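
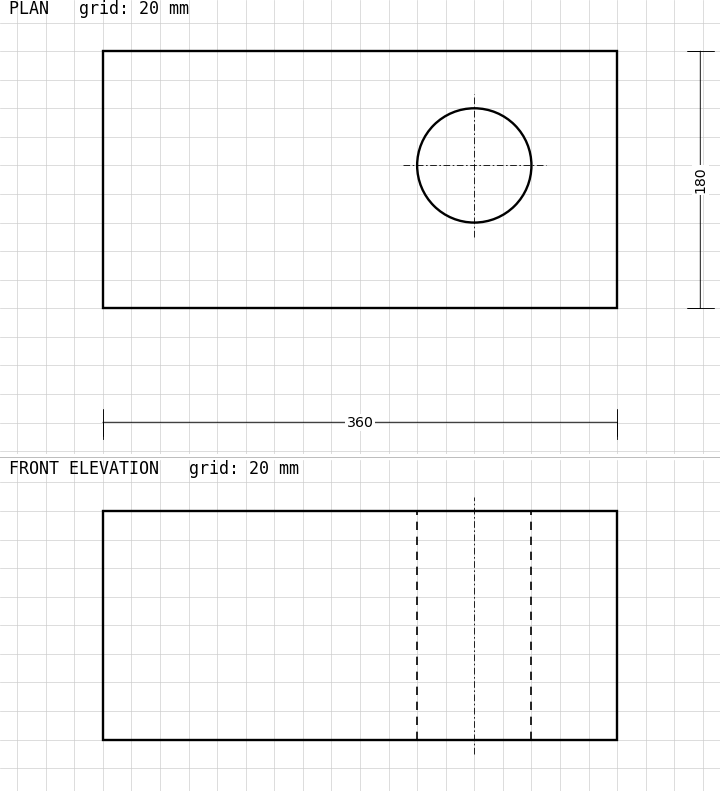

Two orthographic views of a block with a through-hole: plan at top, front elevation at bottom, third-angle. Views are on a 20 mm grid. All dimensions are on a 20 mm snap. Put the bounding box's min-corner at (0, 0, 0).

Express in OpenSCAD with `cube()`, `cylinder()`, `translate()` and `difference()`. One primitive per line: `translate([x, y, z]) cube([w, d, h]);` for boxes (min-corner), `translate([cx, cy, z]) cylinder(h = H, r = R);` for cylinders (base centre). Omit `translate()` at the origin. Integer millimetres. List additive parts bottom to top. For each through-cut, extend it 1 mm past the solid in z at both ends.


difference() {
  cube([360, 180, 160]);
  translate([260, 100, -1]) cylinder(h = 162, r = 40);
}


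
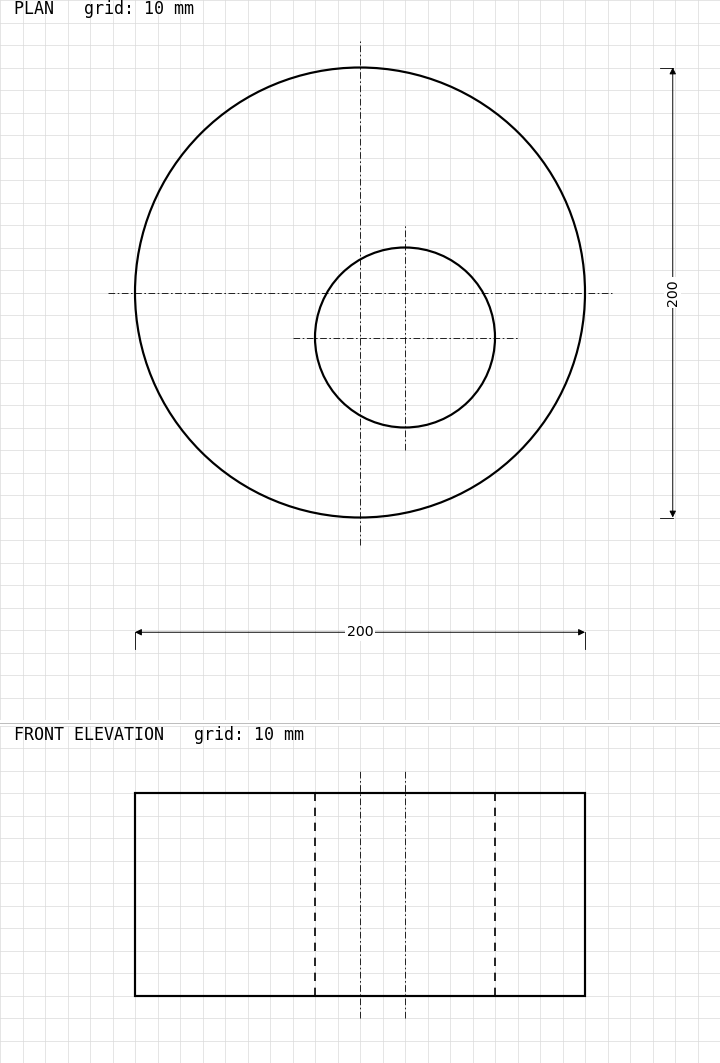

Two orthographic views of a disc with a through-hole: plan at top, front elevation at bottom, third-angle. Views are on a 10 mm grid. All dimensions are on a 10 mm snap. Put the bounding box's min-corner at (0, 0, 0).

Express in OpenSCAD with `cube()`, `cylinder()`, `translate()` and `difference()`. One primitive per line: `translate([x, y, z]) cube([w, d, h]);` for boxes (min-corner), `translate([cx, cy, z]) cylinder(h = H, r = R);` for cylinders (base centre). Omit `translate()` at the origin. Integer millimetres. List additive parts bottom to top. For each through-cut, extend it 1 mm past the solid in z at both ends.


difference() {
  translate([100, 100, 0]) cylinder(h = 90, r = 100);
  translate([120, 80, -1]) cylinder(h = 92, r = 40);
}


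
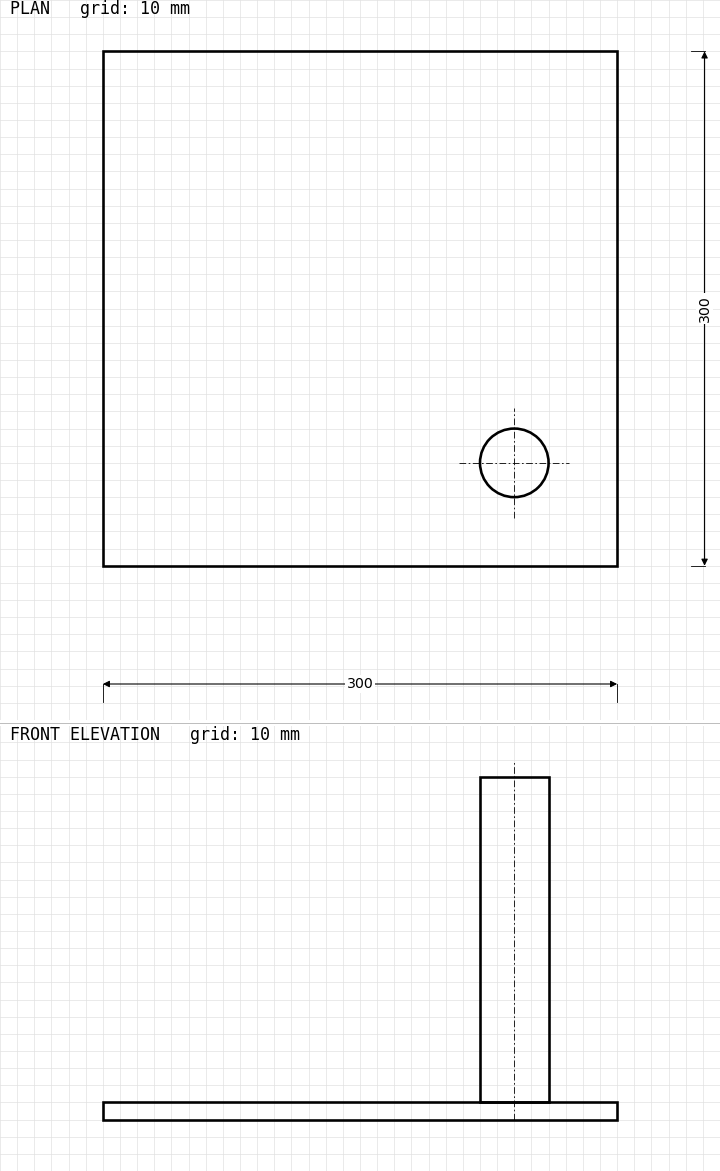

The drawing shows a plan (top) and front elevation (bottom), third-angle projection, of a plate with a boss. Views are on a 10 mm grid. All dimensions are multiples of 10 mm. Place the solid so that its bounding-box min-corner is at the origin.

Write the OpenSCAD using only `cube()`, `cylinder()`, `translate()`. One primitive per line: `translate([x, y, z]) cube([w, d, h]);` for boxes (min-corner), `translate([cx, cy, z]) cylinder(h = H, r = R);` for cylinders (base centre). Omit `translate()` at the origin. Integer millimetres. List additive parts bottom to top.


cube([300, 300, 10]);
translate([240, 60, 10]) cylinder(h = 190, r = 20);


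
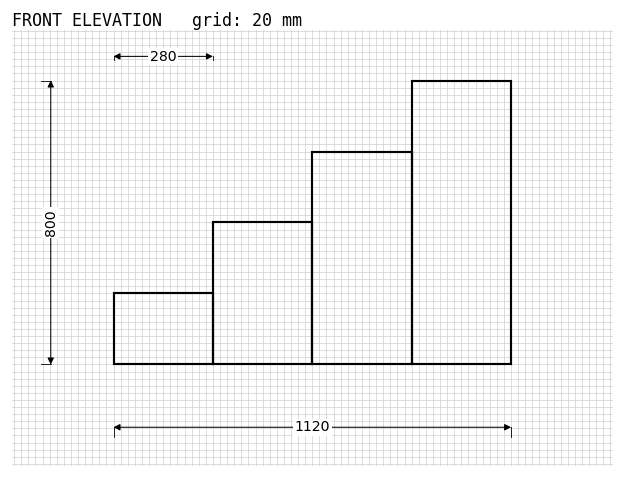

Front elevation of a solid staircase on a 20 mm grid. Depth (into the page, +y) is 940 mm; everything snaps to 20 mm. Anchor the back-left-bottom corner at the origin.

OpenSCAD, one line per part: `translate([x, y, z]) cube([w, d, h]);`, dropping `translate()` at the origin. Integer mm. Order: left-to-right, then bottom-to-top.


cube([280, 940, 200]);
translate([280, 0, 0]) cube([280, 940, 400]);
translate([560, 0, 0]) cube([280, 940, 600]);
translate([840, 0, 0]) cube([280, 940, 800]);


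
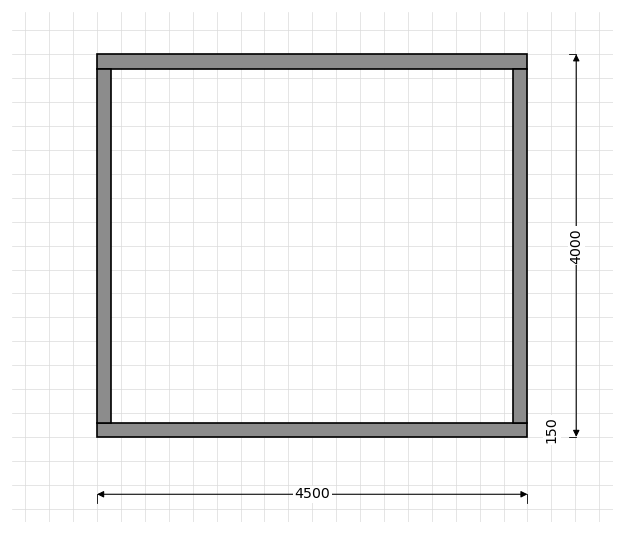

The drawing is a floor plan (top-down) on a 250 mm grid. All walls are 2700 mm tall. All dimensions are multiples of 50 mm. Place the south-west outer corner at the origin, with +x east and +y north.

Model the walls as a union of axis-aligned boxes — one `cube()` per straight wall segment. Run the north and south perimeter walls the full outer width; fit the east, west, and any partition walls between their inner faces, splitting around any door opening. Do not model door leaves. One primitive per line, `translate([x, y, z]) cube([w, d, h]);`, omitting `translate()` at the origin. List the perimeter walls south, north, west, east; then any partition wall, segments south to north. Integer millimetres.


cube([4500, 150, 2700]);
translate([0, 3850, 0]) cube([4500, 150, 2700]);
translate([0, 150, 0]) cube([150, 3700, 2700]);
translate([4350, 150, 0]) cube([150, 3700, 2700]);


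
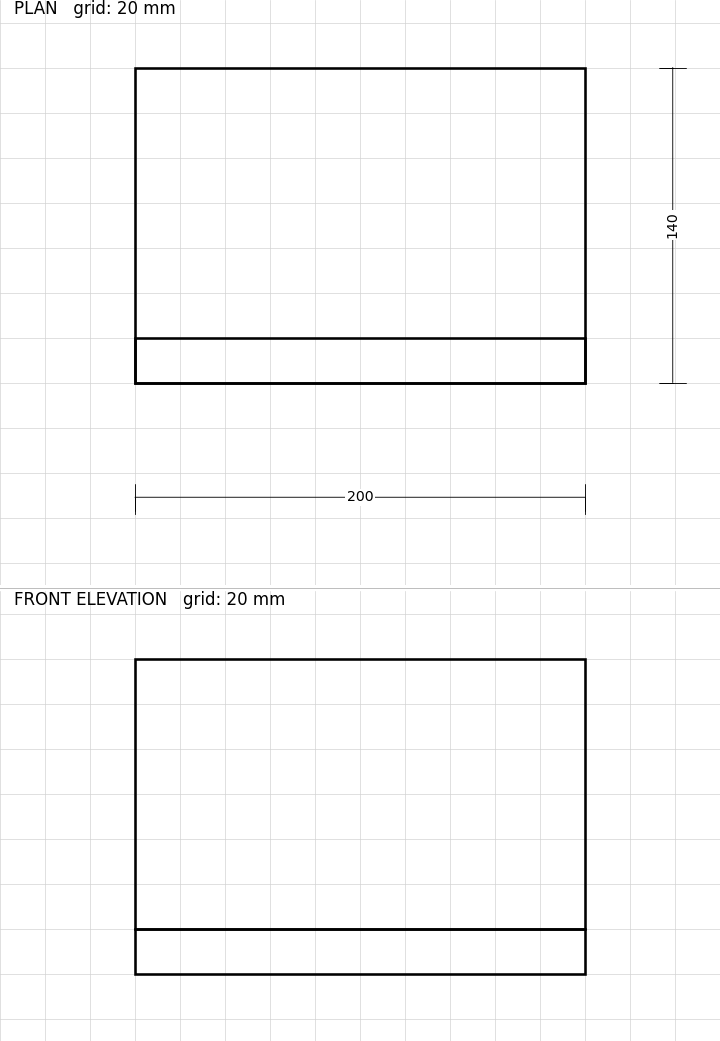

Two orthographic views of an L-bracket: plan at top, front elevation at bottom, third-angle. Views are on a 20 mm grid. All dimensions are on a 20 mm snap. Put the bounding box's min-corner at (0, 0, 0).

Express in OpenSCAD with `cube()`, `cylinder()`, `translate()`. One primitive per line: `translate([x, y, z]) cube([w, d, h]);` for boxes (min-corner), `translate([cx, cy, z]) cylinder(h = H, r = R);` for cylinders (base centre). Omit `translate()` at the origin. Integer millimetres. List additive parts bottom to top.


cube([200, 140, 20]);
translate([0, 0, 20]) cube([200, 20, 120]);


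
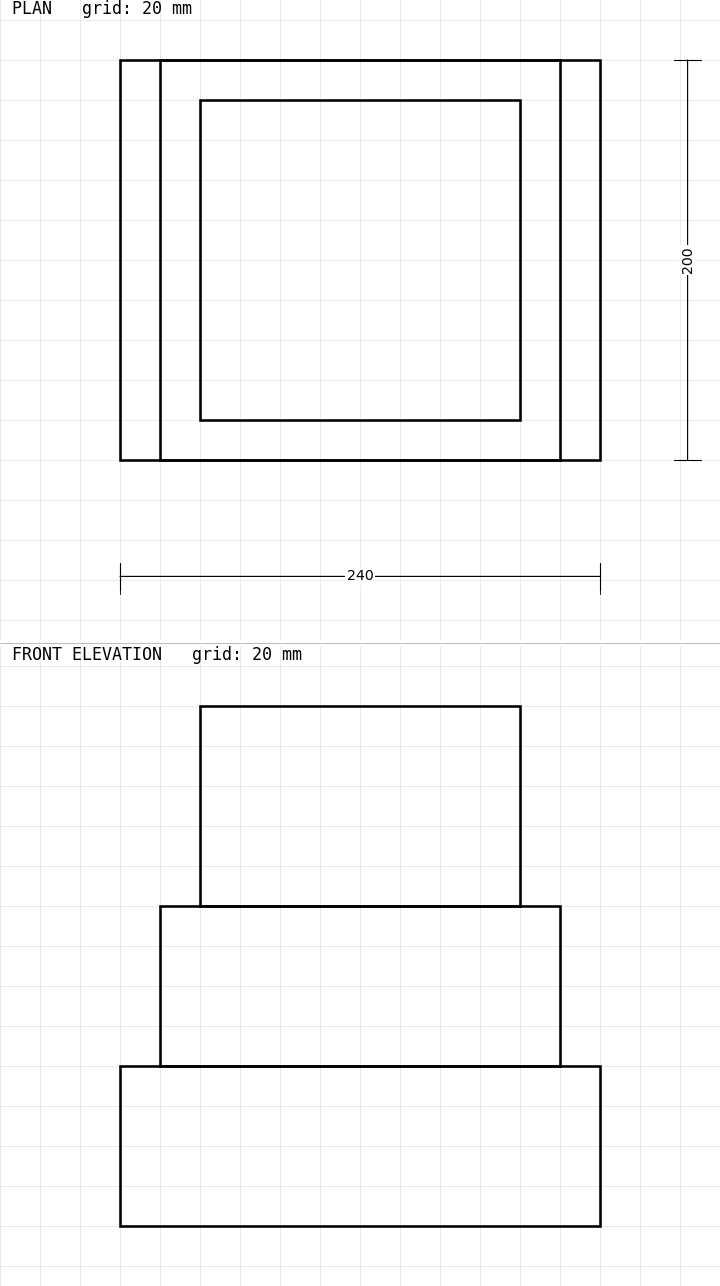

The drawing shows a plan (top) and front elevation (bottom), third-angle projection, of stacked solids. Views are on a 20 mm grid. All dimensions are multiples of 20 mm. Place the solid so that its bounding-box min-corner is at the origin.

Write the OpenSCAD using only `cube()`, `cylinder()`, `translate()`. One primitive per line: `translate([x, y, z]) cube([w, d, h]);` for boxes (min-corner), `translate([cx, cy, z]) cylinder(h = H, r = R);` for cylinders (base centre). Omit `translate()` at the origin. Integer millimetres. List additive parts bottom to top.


cube([240, 200, 80]);
translate([20, 0, 80]) cube([200, 200, 80]);
translate([40, 20, 160]) cube([160, 160, 100]);


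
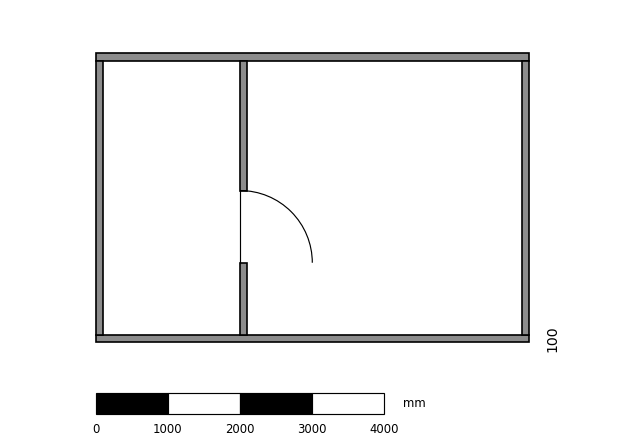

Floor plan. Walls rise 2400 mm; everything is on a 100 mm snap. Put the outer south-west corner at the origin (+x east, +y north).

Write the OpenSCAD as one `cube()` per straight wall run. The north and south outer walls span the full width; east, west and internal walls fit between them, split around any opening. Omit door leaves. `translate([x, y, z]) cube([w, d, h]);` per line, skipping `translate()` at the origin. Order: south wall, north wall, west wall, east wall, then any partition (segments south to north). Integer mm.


cube([6000, 100, 2400]);
translate([0, 3900, 0]) cube([6000, 100, 2400]);
translate([0, 100, 0]) cube([100, 3800, 2400]);
translate([5900, 100, 0]) cube([100, 3800, 2400]);
translate([2000, 100, 0]) cube([100, 1000, 2400]);
translate([2000, 2100, 0]) cube([100, 1800, 2400]);


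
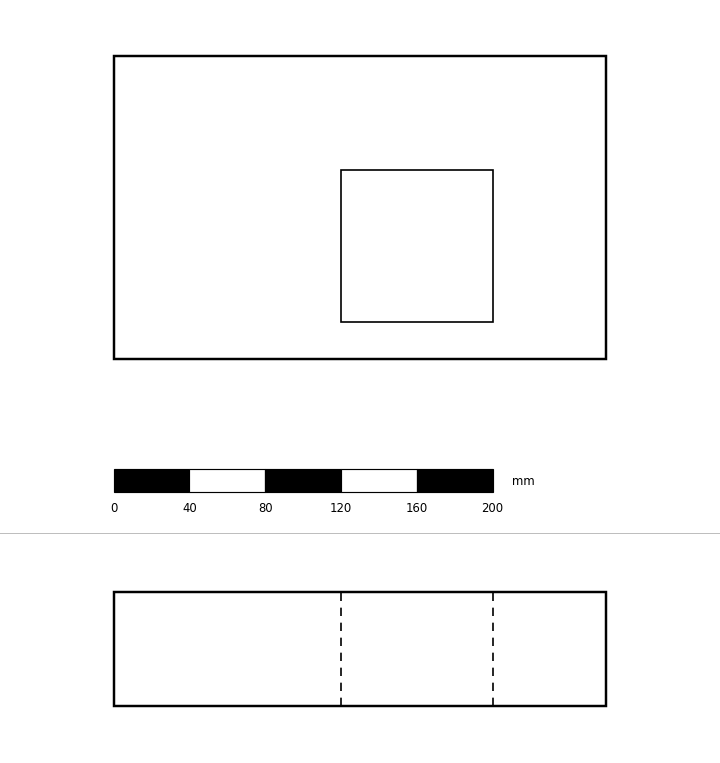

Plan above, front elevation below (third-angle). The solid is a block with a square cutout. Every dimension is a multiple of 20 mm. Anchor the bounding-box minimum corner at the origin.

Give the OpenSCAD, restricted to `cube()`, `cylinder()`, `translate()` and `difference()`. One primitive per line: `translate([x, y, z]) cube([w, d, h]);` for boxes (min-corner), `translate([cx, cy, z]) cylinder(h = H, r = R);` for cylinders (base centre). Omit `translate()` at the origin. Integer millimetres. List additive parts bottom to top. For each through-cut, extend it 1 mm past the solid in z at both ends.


difference() {
  cube([260, 160, 60]);
  translate([120, 20, -1]) cube([80, 80, 62]);
}


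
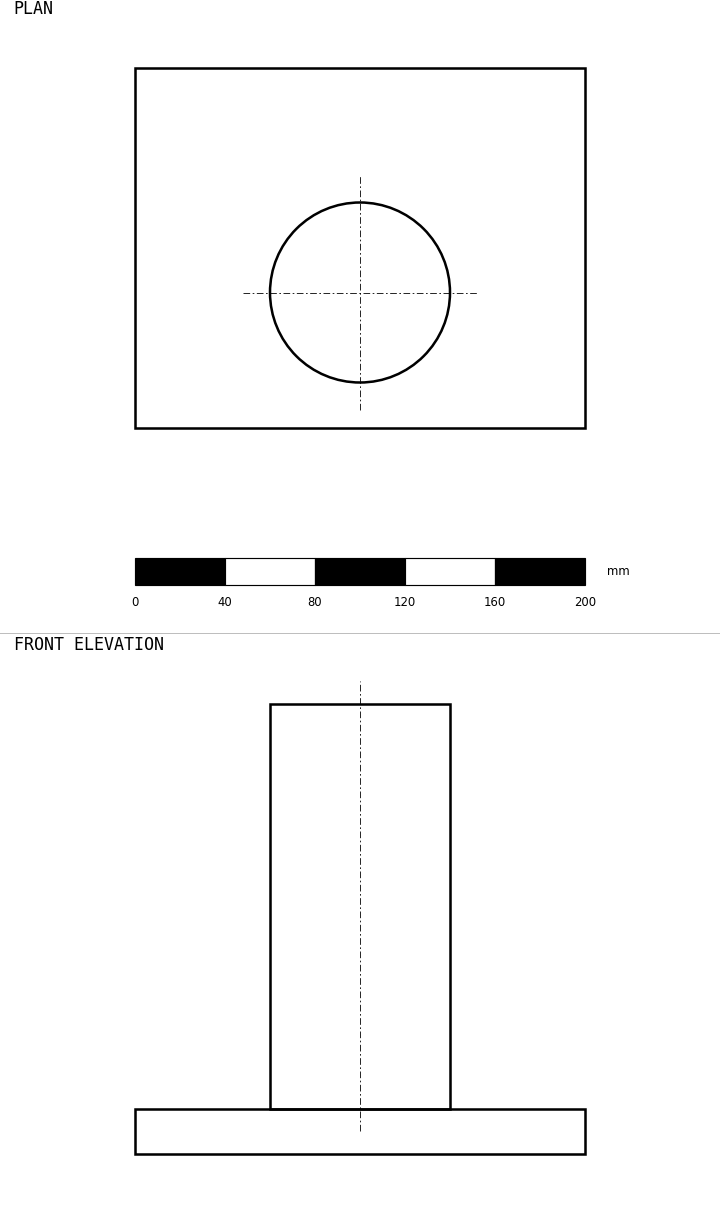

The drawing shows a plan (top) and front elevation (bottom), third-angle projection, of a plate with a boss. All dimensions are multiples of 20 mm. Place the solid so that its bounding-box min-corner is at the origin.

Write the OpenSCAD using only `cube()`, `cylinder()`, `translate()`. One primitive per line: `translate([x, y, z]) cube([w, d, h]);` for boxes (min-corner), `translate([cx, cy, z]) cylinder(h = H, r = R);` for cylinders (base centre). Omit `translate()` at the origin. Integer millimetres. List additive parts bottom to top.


cube([200, 160, 20]);
translate([100, 60, 20]) cylinder(h = 180, r = 40);


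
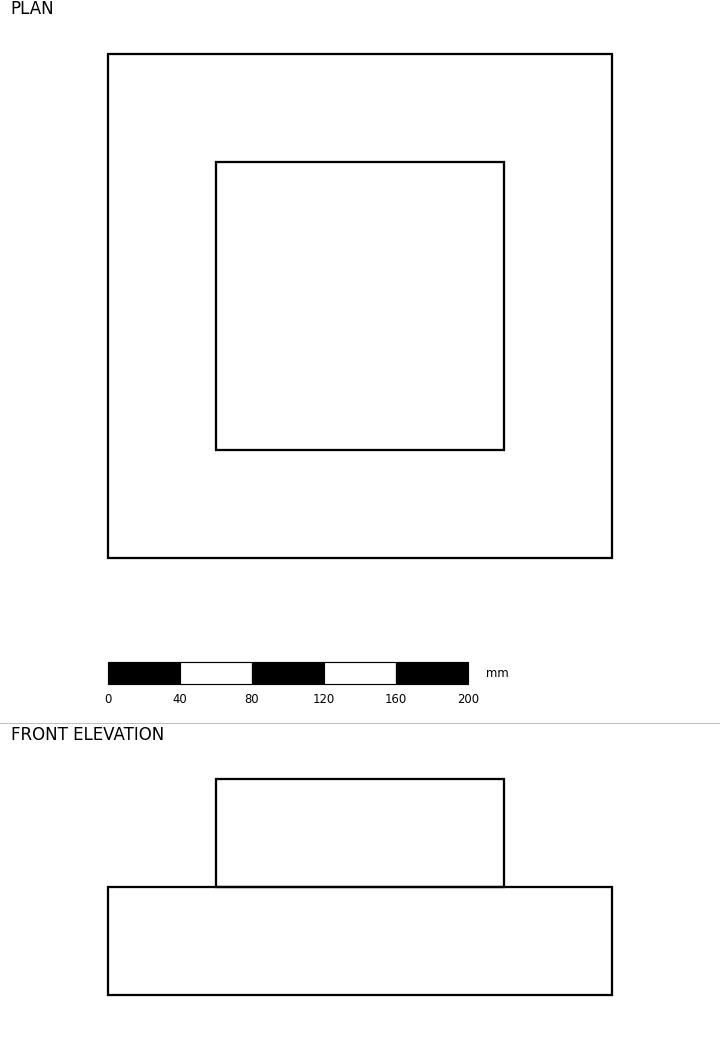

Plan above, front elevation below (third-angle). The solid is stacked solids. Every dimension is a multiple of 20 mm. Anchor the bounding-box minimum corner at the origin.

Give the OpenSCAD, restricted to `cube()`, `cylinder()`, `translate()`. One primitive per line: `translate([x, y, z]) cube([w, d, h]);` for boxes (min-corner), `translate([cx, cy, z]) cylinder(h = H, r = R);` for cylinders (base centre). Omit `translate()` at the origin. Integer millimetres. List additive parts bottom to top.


cube([280, 280, 60]);
translate([60, 60, 60]) cube([160, 160, 60]);


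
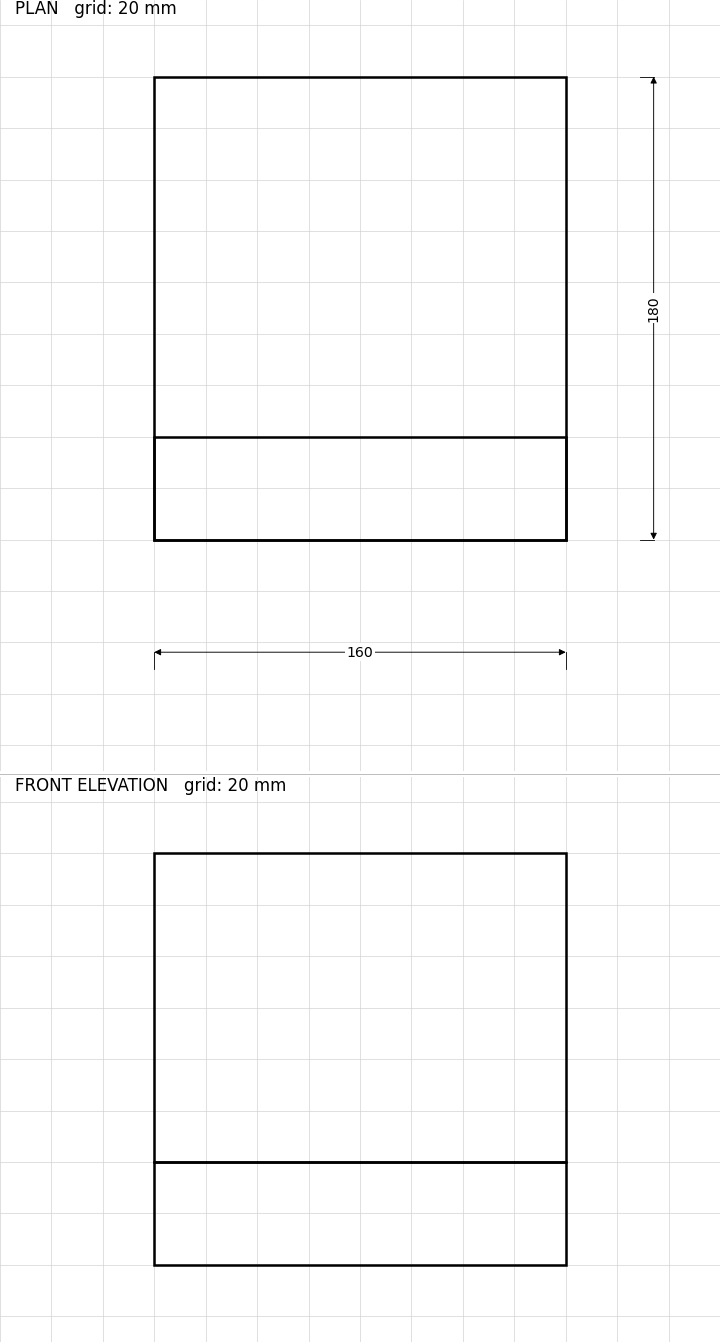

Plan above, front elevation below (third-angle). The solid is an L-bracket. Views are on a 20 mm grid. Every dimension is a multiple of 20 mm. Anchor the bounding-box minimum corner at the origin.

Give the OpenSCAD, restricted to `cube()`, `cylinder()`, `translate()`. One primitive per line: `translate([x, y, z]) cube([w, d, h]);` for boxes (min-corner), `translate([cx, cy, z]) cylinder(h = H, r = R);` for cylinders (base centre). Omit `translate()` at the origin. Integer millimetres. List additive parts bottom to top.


cube([160, 180, 40]);
translate([0, 0, 40]) cube([160, 40, 120]);


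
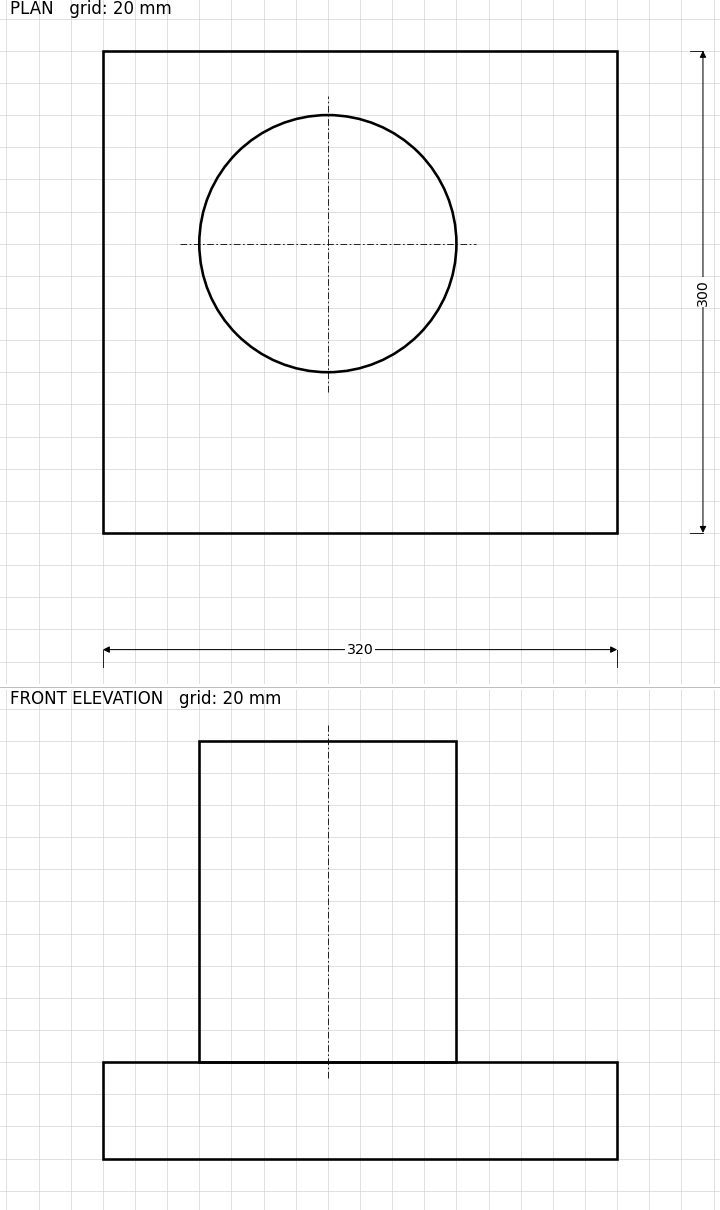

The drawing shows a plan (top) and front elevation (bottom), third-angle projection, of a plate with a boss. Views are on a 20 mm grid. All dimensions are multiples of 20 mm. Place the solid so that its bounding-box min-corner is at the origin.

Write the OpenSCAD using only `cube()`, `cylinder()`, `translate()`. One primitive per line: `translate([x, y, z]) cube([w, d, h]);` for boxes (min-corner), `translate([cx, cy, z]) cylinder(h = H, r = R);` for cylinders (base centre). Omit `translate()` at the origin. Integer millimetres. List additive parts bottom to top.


cube([320, 300, 60]);
translate([140, 180, 60]) cylinder(h = 200, r = 80);


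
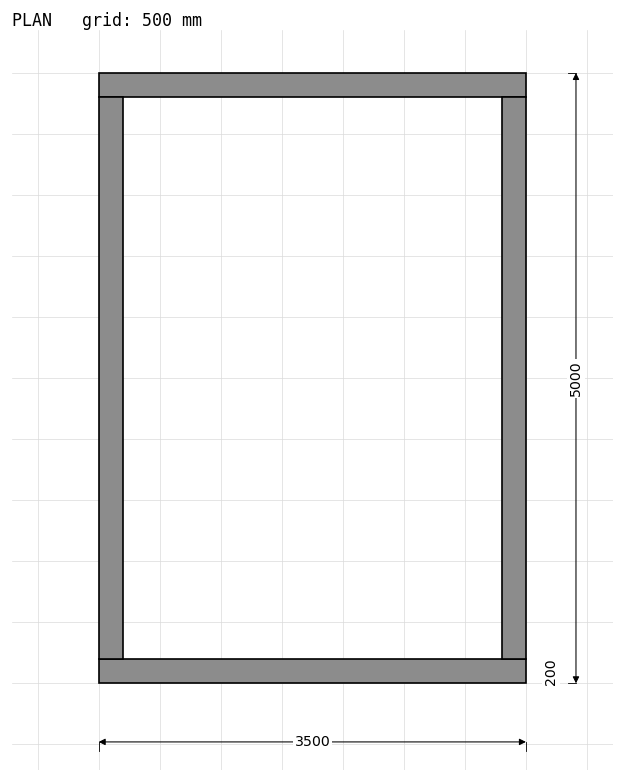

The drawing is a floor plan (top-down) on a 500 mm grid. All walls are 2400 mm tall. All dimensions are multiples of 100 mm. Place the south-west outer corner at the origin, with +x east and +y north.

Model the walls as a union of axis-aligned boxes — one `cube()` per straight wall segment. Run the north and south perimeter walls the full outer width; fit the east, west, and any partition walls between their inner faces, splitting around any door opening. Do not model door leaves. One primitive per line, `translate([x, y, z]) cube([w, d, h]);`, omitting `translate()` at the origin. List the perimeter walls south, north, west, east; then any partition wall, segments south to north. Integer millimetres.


cube([3500, 200, 2400]);
translate([0, 4800, 0]) cube([3500, 200, 2400]);
translate([0, 200, 0]) cube([200, 4600, 2400]);
translate([3300, 200, 0]) cube([200, 4600, 2400]);


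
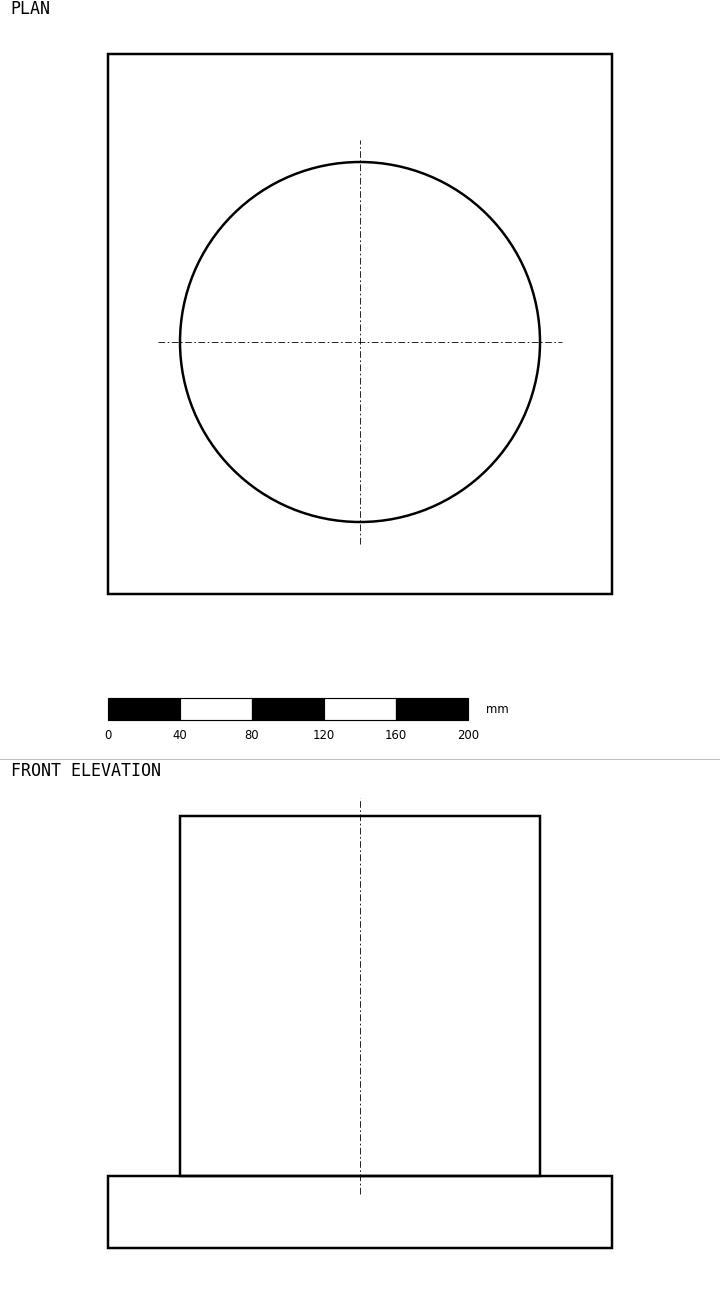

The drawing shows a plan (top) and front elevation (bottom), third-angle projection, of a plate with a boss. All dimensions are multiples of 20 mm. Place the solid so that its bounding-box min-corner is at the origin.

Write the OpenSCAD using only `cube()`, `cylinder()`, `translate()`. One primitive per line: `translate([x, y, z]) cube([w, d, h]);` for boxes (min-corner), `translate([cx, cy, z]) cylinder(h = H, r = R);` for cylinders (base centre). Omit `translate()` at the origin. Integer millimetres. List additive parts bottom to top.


cube([280, 300, 40]);
translate([140, 140, 40]) cylinder(h = 200, r = 100);


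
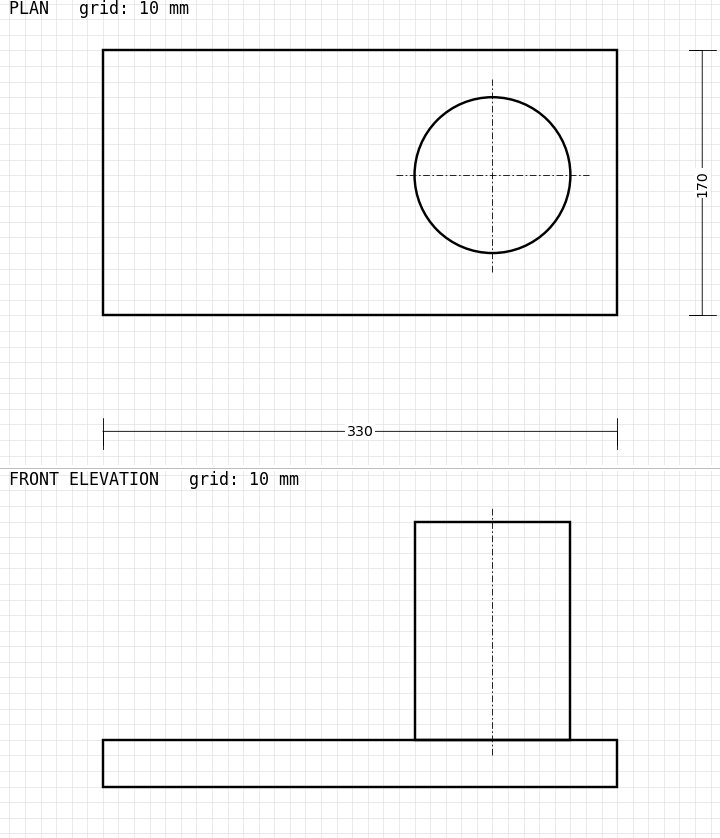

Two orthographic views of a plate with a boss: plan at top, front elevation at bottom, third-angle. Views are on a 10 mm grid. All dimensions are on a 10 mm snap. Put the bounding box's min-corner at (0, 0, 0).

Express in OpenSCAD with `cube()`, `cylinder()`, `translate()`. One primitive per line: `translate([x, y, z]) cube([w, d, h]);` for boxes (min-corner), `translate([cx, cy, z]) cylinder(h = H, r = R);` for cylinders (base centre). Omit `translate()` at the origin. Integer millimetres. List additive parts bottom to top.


cube([330, 170, 30]);
translate([250, 90, 30]) cylinder(h = 140, r = 50);


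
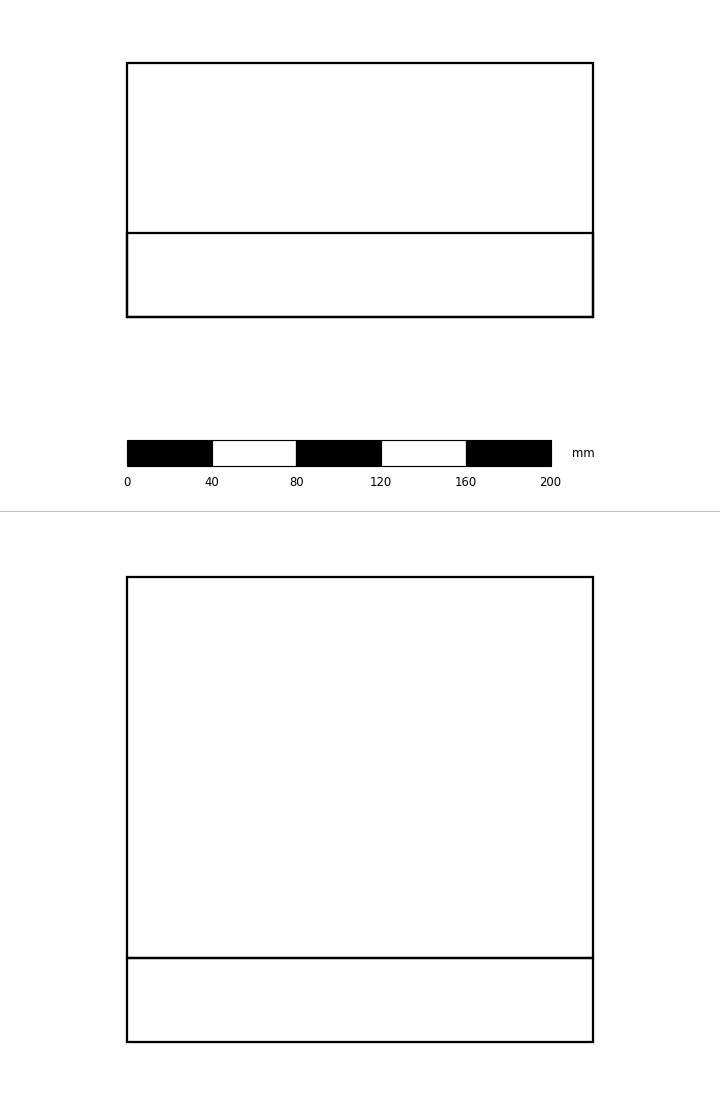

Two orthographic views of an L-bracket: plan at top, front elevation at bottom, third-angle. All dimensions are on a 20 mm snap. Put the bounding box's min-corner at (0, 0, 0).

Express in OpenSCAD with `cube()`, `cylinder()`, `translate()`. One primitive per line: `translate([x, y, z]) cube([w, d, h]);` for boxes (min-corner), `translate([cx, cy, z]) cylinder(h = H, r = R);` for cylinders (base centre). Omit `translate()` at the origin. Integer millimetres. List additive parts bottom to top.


cube([220, 120, 40]);
translate([0, 0, 40]) cube([220, 40, 180]);


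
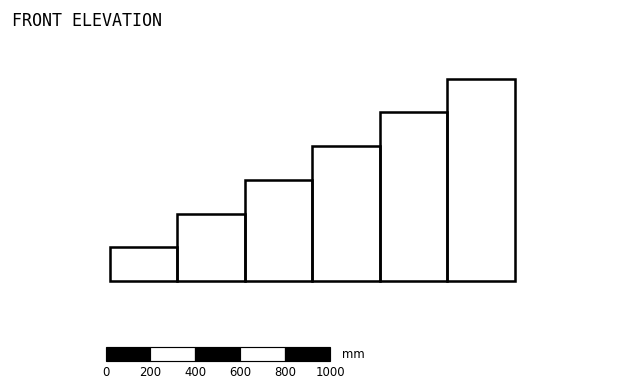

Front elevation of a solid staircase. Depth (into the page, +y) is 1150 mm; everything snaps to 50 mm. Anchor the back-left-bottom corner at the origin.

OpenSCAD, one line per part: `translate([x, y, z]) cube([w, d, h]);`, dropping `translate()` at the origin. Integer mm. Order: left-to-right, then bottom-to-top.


cube([300, 1150, 150]);
translate([300, 0, 0]) cube([300, 1150, 300]);
translate([600, 0, 0]) cube([300, 1150, 450]);
translate([900, 0, 0]) cube([300, 1150, 600]);
translate([1200, 0, 0]) cube([300, 1150, 750]);
translate([1500, 0, 0]) cube([300, 1150, 900]);


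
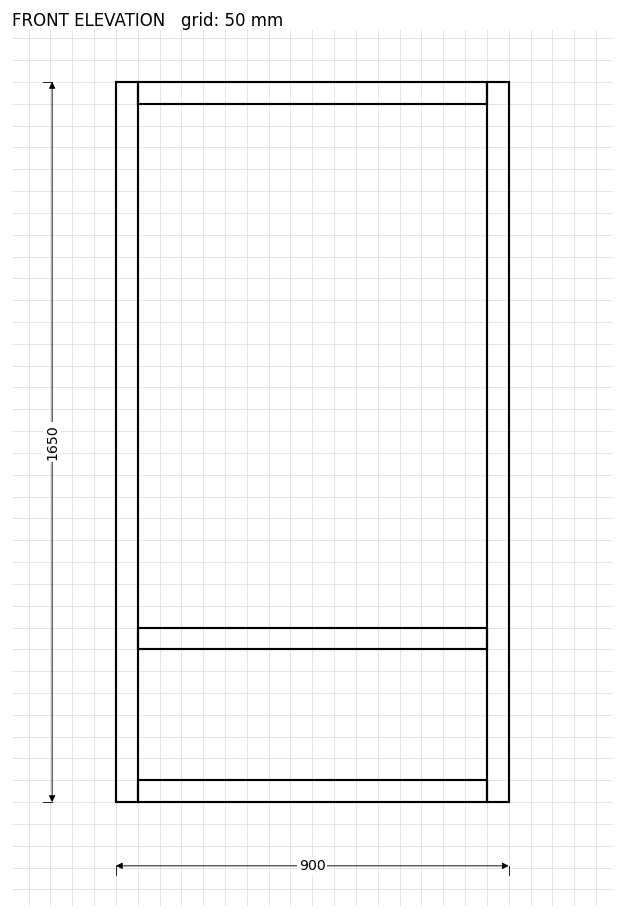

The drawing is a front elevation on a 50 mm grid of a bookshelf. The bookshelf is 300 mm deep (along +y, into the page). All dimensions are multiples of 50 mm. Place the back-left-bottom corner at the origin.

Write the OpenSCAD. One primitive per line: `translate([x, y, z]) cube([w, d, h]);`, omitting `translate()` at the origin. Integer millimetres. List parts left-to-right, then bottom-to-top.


cube([50, 300, 1650]);
translate([50, 0, 0]) cube([800, 300, 50]);
translate([50, 0, 350]) cube([800, 300, 50]);
translate([50, 0, 1600]) cube([800, 300, 50]);
translate([850, 0, 0]) cube([50, 300, 1650]);


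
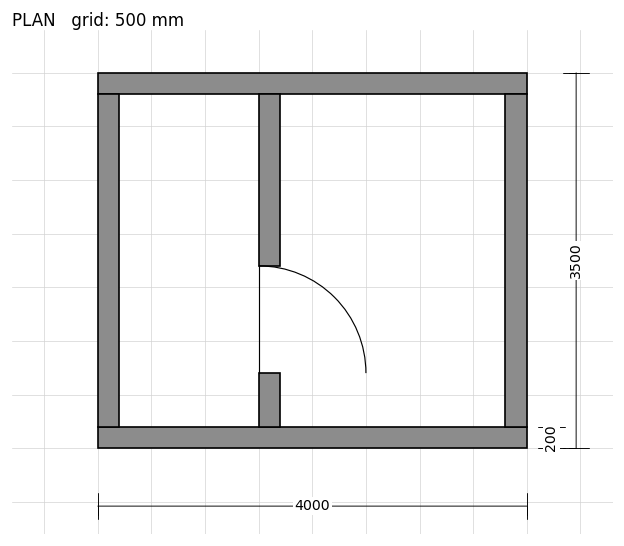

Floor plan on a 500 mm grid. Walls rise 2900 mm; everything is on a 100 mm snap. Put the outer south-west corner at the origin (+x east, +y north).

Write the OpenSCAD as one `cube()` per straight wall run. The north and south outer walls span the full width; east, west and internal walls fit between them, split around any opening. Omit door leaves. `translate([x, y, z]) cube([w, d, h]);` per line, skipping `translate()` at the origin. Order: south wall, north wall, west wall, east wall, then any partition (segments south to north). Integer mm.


cube([4000, 200, 2900]);
translate([0, 3300, 0]) cube([4000, 200, 2900]);
translate([0, 200, 0]) cube([200, 3100, 2900]);
translate([3800, 200, 0]) cube([200, 3100, 2900]);
translate([1500, 200, 0]) cube([200, 500, 2900]);
translate([1500, 1700, 0]) cube([200, 1600, 2900]);


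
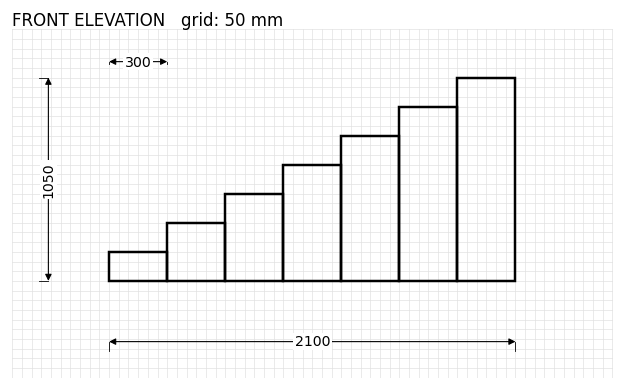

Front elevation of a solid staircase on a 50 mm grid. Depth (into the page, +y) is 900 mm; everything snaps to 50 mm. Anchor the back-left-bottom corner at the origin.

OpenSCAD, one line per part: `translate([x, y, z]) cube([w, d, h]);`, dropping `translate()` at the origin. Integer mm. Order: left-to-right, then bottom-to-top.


cube([300, 900, 150]);
translate([300, 0, 0]) cube([300, 900, 300]);
translate([600, 0, 0]) cube([300, 900, 450]);
translate([900, 0, 0]) cube([300, 900, 600]);
translate([1200, 0, 0]) cube([300, 900, 750]);
translate([1500, 0, 0]) cube([300, 900, 900]);
translate([1800, 0, 0]) cube([300, 900, 1050]);


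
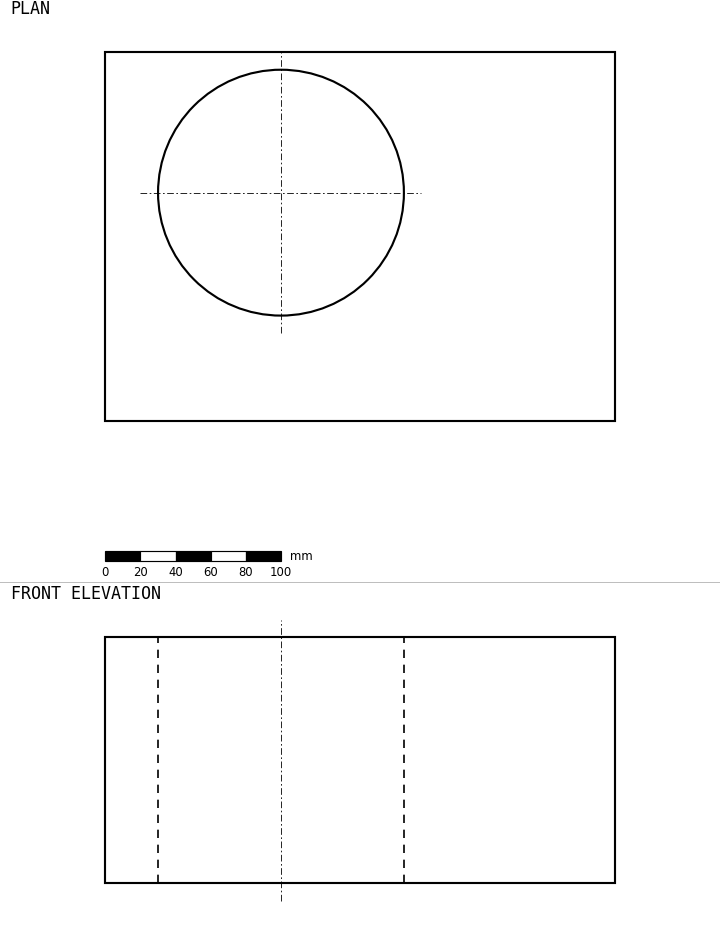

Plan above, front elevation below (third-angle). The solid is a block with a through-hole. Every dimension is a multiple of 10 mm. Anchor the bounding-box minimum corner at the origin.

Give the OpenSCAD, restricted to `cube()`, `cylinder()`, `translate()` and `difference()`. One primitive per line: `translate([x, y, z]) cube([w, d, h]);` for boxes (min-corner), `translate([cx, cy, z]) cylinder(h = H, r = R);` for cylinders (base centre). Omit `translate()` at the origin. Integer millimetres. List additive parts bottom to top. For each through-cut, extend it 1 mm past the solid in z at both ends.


difference() {
  cube([290, 210, 140]);
  translate([100, 130, -1]) cylinder(h = 142, r = 70);
}


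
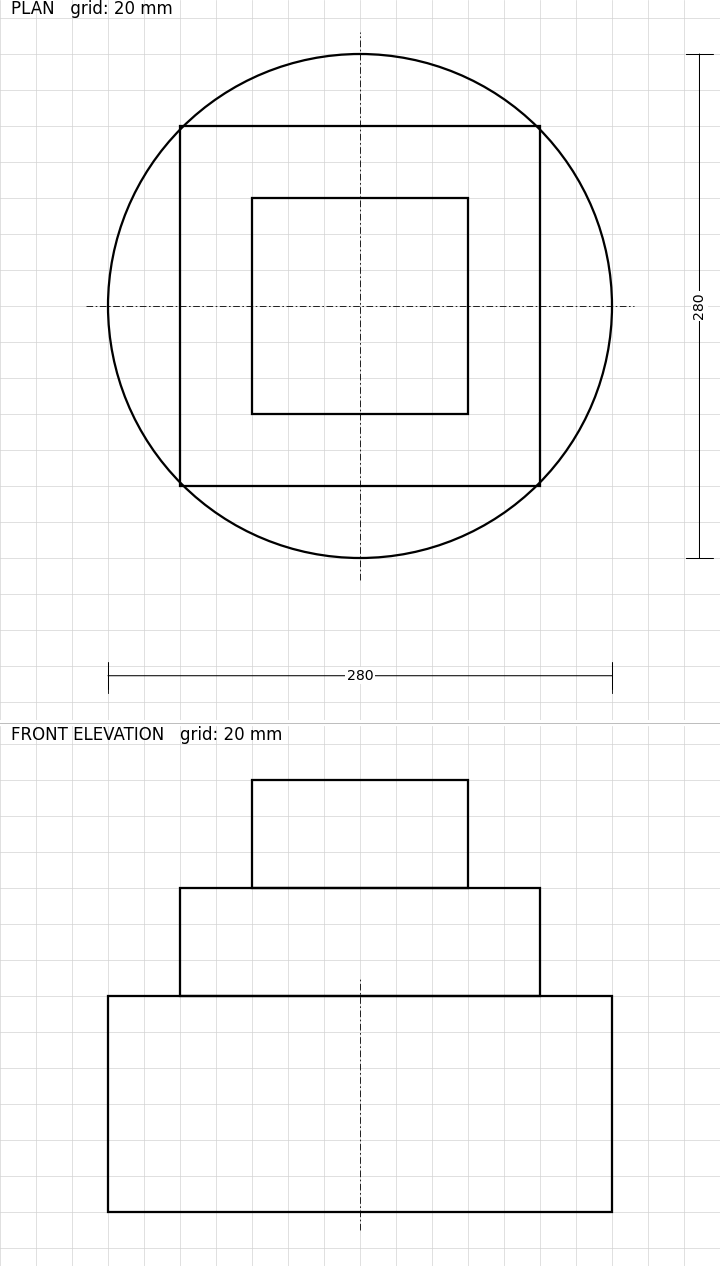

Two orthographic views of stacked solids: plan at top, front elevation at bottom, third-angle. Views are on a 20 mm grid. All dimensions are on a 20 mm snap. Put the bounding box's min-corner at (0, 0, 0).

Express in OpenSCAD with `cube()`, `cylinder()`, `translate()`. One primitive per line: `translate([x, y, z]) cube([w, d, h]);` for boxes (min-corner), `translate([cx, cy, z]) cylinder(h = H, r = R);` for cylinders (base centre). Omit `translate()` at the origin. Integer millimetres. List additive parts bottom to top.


translate([140, 140, 0]) cylinder(h = 120, r = 140);
translate([40, 40, 120]) cube([200, 200, 60]);
translate([80, 80, 180]) cube([120, 120, 60]);


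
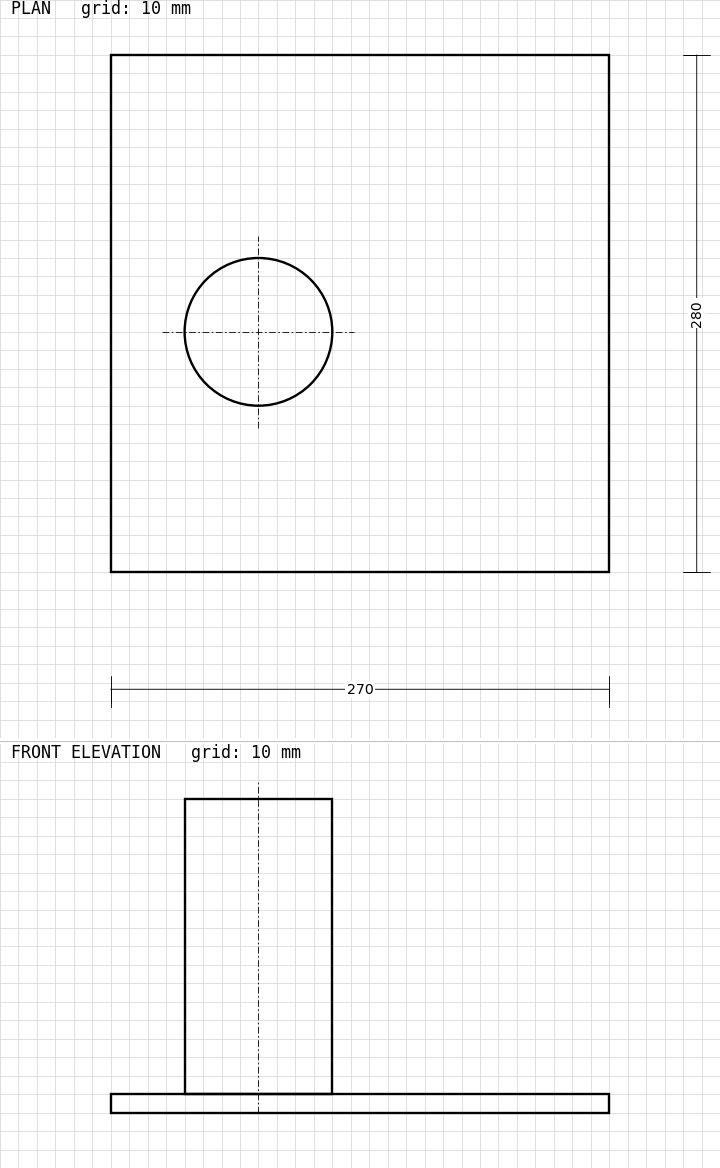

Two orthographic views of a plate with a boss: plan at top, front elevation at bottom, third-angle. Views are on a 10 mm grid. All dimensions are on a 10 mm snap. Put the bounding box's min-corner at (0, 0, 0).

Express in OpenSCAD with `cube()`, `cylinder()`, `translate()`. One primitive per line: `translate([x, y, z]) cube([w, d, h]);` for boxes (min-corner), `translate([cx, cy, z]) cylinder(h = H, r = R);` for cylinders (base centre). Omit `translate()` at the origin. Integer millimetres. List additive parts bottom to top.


cube([270, 280, 10]);
translate([80, 130, 10]) cylinder(h = 160, r = 40);


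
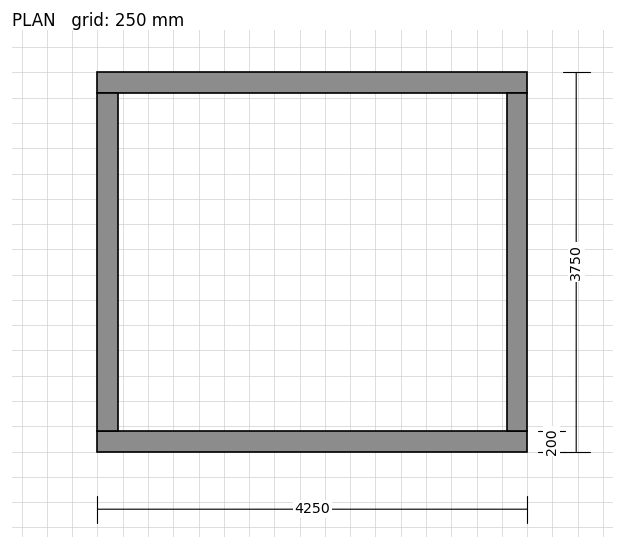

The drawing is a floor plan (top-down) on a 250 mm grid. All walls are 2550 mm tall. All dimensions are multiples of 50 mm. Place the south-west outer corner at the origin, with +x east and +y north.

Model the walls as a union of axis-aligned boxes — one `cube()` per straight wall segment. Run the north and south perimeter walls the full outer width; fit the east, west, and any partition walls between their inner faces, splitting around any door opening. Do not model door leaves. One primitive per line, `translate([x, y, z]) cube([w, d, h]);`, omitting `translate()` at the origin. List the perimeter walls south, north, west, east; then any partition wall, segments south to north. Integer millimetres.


cube([4250, 200, 2550]);
translate([0, 3550, 0]) cube([4250, 200, 2550]);
translate([0, 200, 0]) cube([200, 3350, 2550]);
translate([4050, 200, 0]) cube([200, 3350, 2550]);


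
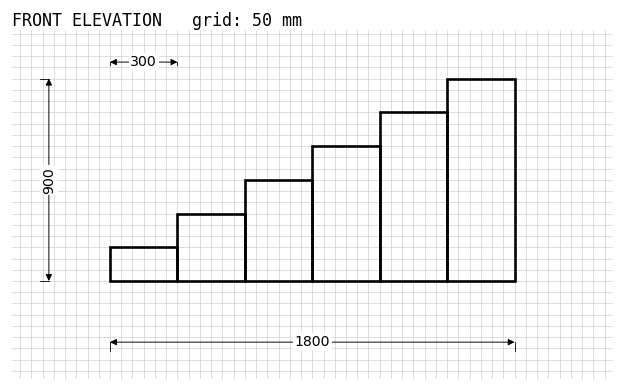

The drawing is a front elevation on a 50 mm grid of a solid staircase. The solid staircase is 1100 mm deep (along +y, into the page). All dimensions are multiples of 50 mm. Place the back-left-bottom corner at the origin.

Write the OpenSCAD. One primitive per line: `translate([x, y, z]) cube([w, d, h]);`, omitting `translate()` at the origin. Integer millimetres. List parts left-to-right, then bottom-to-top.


cube([300, 1100, 150]);
translate([300, 0, 0]) cube([300, 1100, 300]);
translate([600, 0, 0]) cube([300, 1100, 450]);
translate([900, 0, 0]) cube([300, 1100, 600]);
translate([1200, 0, 0]) cube([300, 1100, 750]);
translate([1500, 0, 0]) cube([300, 1100, 900]);


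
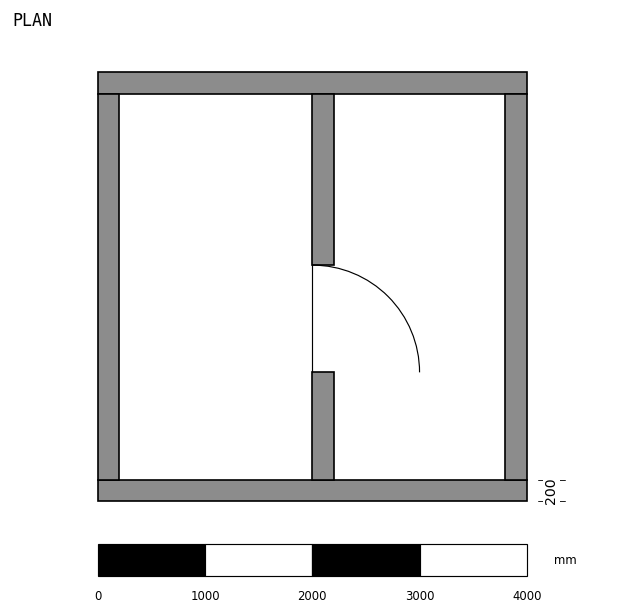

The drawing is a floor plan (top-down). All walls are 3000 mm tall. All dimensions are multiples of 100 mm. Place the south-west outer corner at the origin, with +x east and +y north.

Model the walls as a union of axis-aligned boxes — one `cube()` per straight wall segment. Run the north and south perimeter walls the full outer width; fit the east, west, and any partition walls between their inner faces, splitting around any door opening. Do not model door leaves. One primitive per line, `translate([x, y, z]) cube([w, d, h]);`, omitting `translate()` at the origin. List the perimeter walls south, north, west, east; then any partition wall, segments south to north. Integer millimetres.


cube([4000, 200, 3000]);
translate([0, 3800, 0]) cube([4000, 200, 3000]);
translate([0, 200, 0]) cube([200, 3600, 3000]);
translate([3800, 200, 0]) cube([200, 3600, 3000]);
translate([2000, 200, 0]) cube([200, 1000, 3000]);
translate([2000, 2200, 0]) cube([200, 1600, 3000]);


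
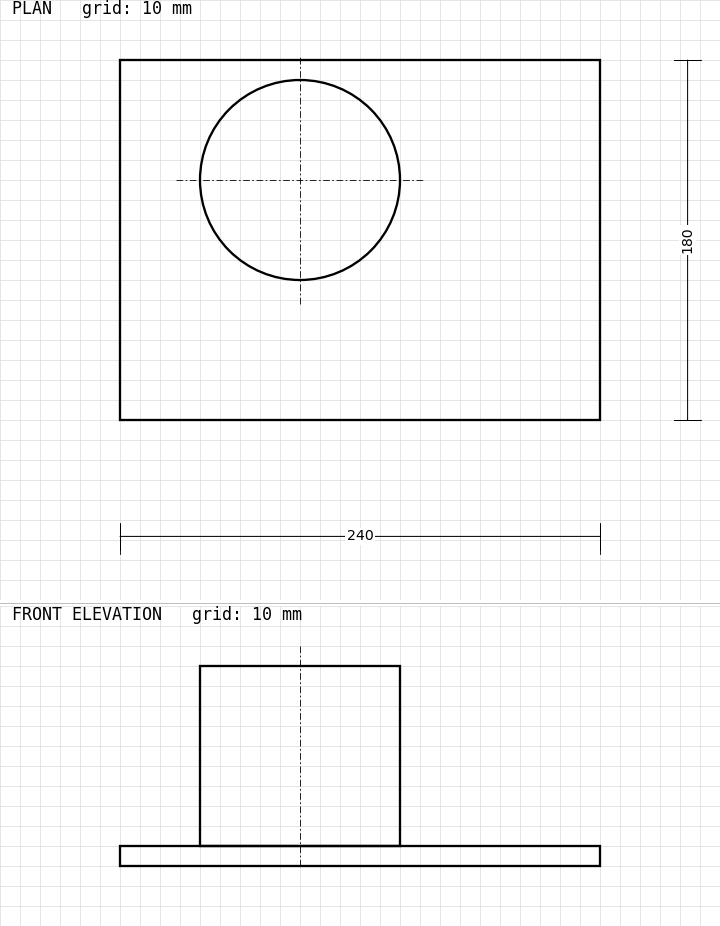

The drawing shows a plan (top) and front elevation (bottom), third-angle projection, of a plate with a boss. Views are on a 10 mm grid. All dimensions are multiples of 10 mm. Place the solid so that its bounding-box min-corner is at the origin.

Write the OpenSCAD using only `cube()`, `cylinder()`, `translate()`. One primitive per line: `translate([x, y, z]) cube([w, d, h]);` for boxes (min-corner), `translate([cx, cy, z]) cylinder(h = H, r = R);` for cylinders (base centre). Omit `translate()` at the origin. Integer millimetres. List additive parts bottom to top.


cube([240, 180, 10]);
translate([90, 120, 10]) cylinder(h = 90, r = 50);


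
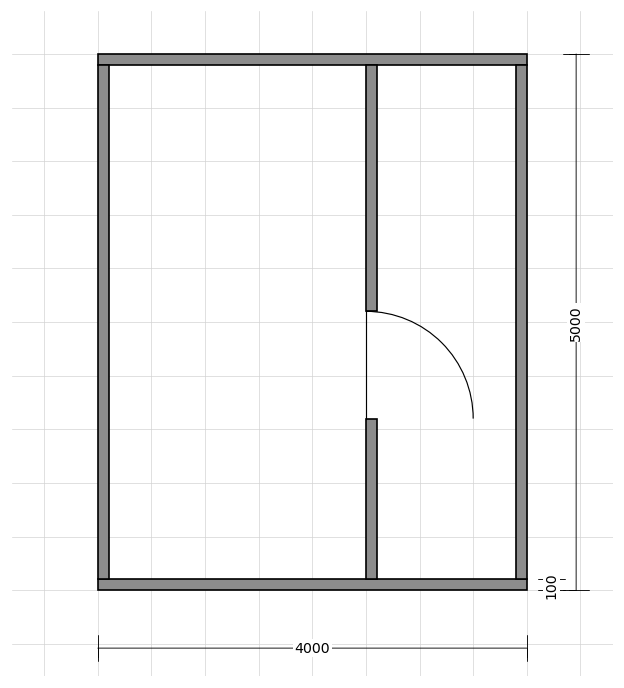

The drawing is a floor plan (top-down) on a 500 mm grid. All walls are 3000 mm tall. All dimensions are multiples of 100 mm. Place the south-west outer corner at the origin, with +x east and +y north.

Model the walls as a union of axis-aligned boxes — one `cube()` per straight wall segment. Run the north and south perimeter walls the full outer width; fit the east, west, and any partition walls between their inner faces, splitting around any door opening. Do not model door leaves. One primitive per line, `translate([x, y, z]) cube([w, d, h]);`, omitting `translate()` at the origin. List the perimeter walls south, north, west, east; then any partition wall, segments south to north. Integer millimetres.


cube([4000, 100, 3000]);
translate([0, 4900, 0]) cube([4000, 100, 3000]);
translate([0, 100, 0]) cube([100, 4800, 3000]);
translate([3900, 100, 0]) cube([100, 4800, 3000]);
translate([2500, 100, 0]) cube([100, 1500, 3000]);
translate([2500, 2600, 0]) cube([100, 2300, 3000]);


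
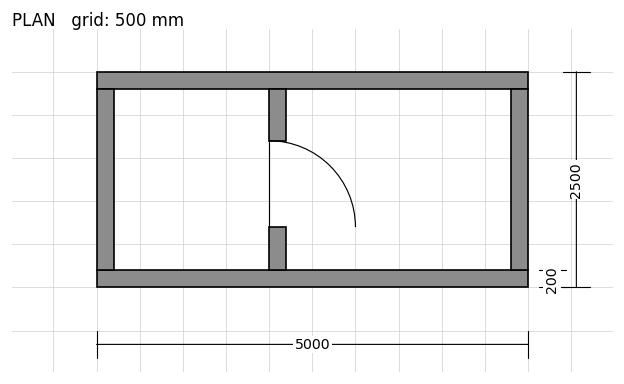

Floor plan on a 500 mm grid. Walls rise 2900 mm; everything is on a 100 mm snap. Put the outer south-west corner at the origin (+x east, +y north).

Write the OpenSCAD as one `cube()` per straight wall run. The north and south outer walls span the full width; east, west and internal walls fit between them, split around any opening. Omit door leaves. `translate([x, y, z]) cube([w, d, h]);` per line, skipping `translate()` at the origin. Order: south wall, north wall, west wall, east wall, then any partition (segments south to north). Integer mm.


cube([5000, 200, 2900]);
translate([0, 2300, 0]) cube([5000, 200, 2900]);
translate([0, 200, 0]) cube([200, 2100, 2900]);
translate([4800, 200, 0]) cube([200, 2100, 2900]);
translate([2000, 200, 0]) cube([200, 500, 2900]);
translate([2000, 1700, 0]) cube([200, 600, 2900]);


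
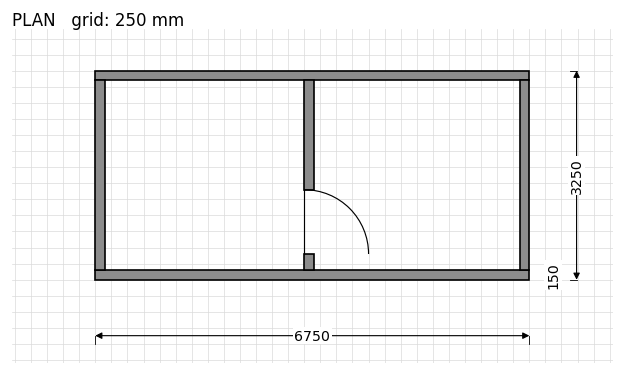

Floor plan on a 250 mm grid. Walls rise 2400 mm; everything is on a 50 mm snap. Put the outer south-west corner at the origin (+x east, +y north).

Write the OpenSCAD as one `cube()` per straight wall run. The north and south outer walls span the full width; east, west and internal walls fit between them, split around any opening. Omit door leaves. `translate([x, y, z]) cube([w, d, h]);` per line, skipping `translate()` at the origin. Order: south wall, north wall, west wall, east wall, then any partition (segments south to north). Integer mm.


cube([6750, 150, 2400]);
translate([0, 3100, 0]) cube([6750, 150, 2400]);
translate([0, 150, 0]) cube([150, 2950, 2400]);
translate([6600, 150, 0]) cube([150, 2950, 2400]);
translate([3250, 150, 0]) cube([150, 250, 2400]);
translate([3250, 1400, 0]) cube([150, 1700, 2400]);


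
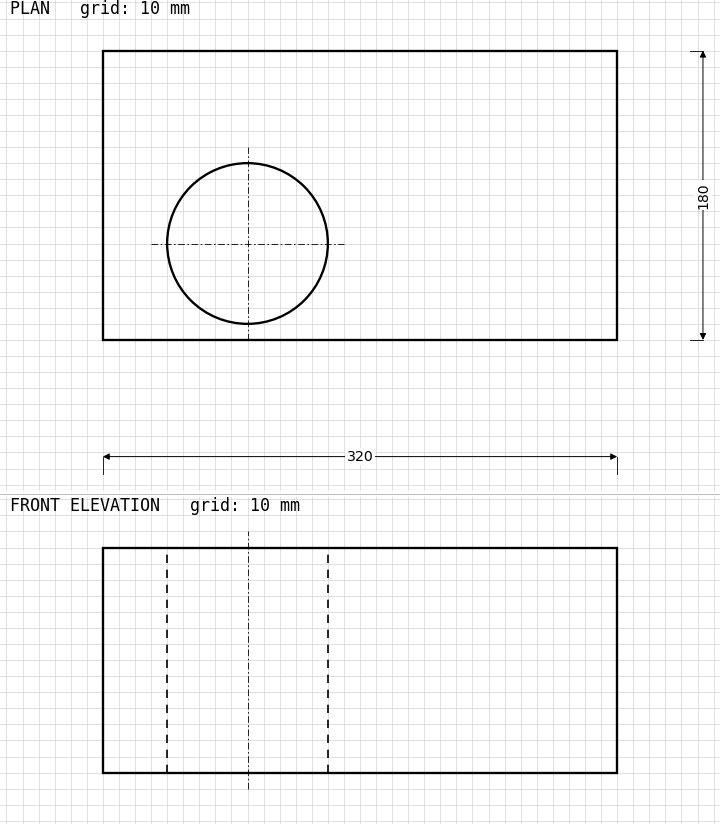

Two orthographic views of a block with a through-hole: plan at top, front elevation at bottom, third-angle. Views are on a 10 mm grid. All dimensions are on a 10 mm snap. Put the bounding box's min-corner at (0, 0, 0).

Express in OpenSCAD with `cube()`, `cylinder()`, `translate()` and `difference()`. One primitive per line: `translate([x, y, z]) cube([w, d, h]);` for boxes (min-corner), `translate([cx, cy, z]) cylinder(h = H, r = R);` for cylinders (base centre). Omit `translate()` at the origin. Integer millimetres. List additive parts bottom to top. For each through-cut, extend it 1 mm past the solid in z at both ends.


difference() {
  cube([320, 180, 140]);
  translate([90, 60, -1]) cylinder(h = 142, r = 50);
}


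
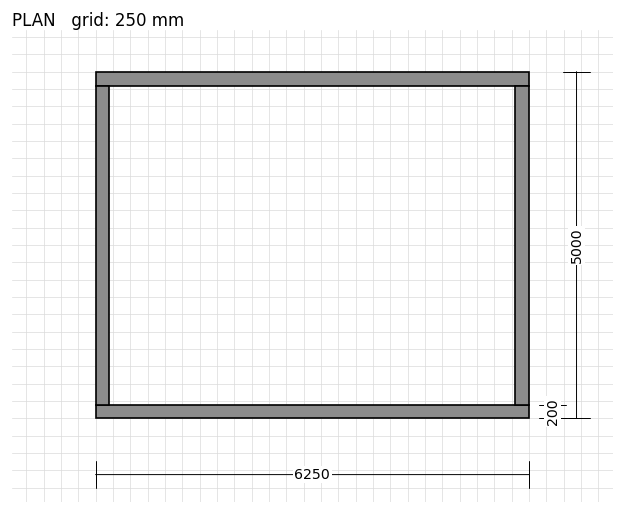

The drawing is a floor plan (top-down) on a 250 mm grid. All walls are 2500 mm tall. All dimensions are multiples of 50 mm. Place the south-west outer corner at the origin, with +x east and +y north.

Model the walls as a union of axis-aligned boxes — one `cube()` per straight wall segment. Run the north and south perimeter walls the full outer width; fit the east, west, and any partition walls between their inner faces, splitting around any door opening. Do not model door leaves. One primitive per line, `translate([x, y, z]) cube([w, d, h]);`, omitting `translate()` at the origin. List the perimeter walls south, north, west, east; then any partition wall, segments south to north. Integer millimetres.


cube([6250, 200, 2500]);
translate([0, 4800, 0]) cube([6250, 200, 2500]);
translate([0, 200, 0]) cube([200, 4600, 2500]);
translate([6050, 200, 0]) cube([200, 4600, 2500]);


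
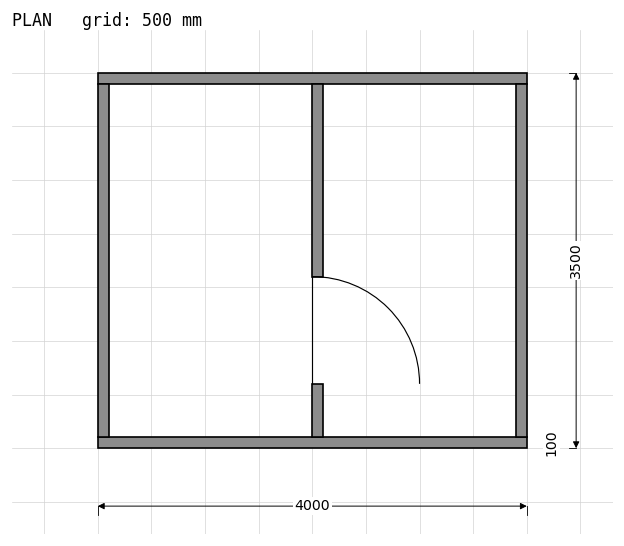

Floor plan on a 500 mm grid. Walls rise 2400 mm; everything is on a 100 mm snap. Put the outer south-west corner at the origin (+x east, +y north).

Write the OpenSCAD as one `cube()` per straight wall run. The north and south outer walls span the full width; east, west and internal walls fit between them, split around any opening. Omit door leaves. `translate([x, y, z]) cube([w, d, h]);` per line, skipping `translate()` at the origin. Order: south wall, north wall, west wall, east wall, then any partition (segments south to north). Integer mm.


cube([4000, 100, 2400]);
translate([0, 3400, 0]) cube([4000, 100, 2400]);
translate([0, 100, 0]) cube([100, 3300, 2400]);
translate([3900, 100, 0]) cube([100, 3300, 2400]);
translate([2000, 100, 0]) cube([100, 500, 2400]);
translate([2000, 1600, 0]) cube([100, 1800, 2400]);


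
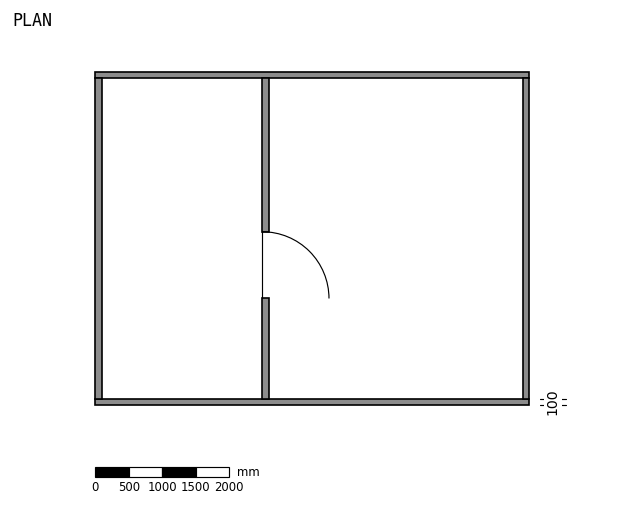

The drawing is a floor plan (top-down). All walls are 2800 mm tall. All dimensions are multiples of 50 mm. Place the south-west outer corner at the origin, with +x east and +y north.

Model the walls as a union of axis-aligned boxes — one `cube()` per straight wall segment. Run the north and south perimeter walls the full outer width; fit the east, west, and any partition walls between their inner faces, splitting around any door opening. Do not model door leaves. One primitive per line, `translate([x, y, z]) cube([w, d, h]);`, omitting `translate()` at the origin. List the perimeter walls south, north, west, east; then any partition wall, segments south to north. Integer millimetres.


cube([6500, 100, 2800]);
translate([0, 4900, 0]) cube([6500, 100, 2800]);
translate([0, 100, 0]) cube([100, 4800, 2800]);
translate([6400, 100, 0]) cube([100, 4800, 2800]);
translate([2500, 100, 0]) cube([100, 1500, 2800]);
translate([2500, 2600, 0]) cube([100, 2300, 2800]);


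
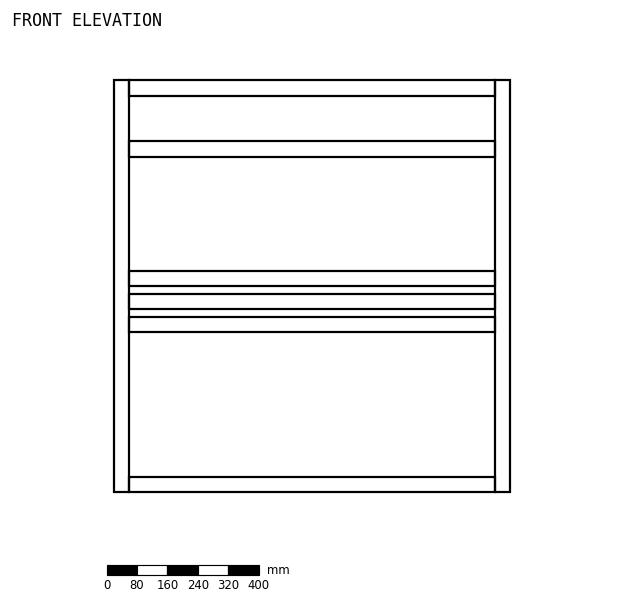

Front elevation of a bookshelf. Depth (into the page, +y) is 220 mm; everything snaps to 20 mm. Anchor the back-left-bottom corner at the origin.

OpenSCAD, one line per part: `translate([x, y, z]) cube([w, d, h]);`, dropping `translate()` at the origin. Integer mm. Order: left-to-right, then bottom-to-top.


cube([40, 220, 1080]);
translate([40, 0, 0]) cube([960, 220, 40]);
translate([40, 0, 420]) cube([960, 220, 40]);
translate([40, 0, 480]) cube([960, 220, 40]);
translate([40, 0, 540]) cube([960, 220, 40]);
translate([40, 0, 880]) cube([960, 220, 40]);
translate([40, 0, 1040]) cube([960, 220, 40]);
translate([1000, 0, 0]) cube([40, 220, 1080]);


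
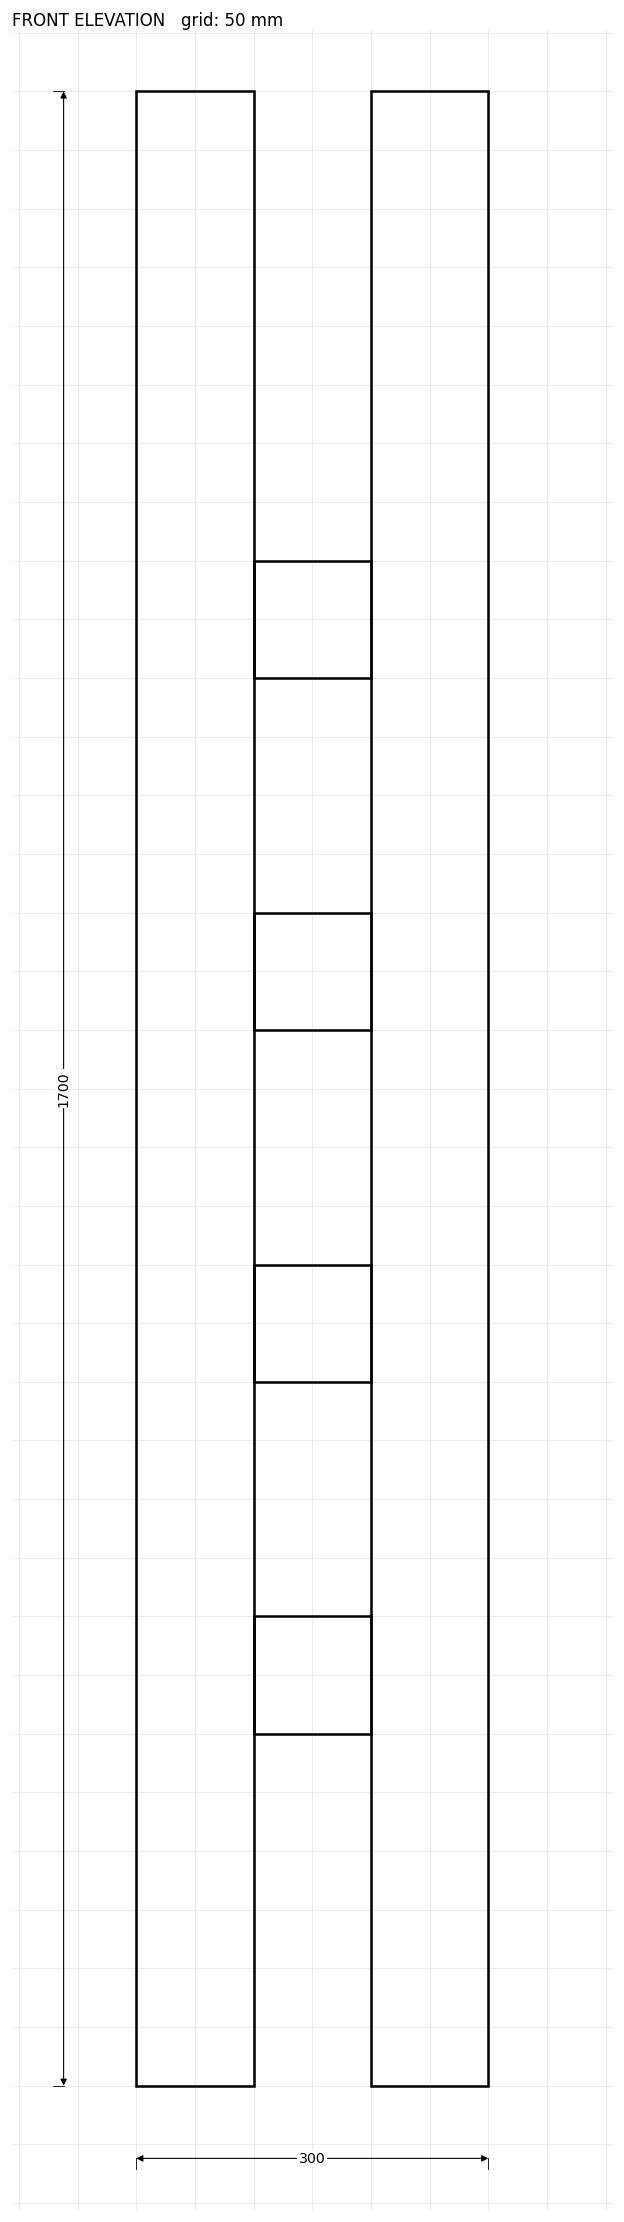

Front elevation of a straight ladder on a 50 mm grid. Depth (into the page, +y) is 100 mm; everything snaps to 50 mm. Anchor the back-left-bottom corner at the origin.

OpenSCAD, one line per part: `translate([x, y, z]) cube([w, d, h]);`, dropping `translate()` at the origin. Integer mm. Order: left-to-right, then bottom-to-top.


cube([100, 100, 1700]);
translate([100, 0, 300]) cube([100, 100, 100]);
translate([100, 0, 600]) cube([100, 100, 100]);
translate([100, 0, 900]) cube([100, 100, 100]);
translate([100, 0, 1200]) cube([100, 100, 100]);
translate([200, 0, 0]) cube([100, 100, 1700]);


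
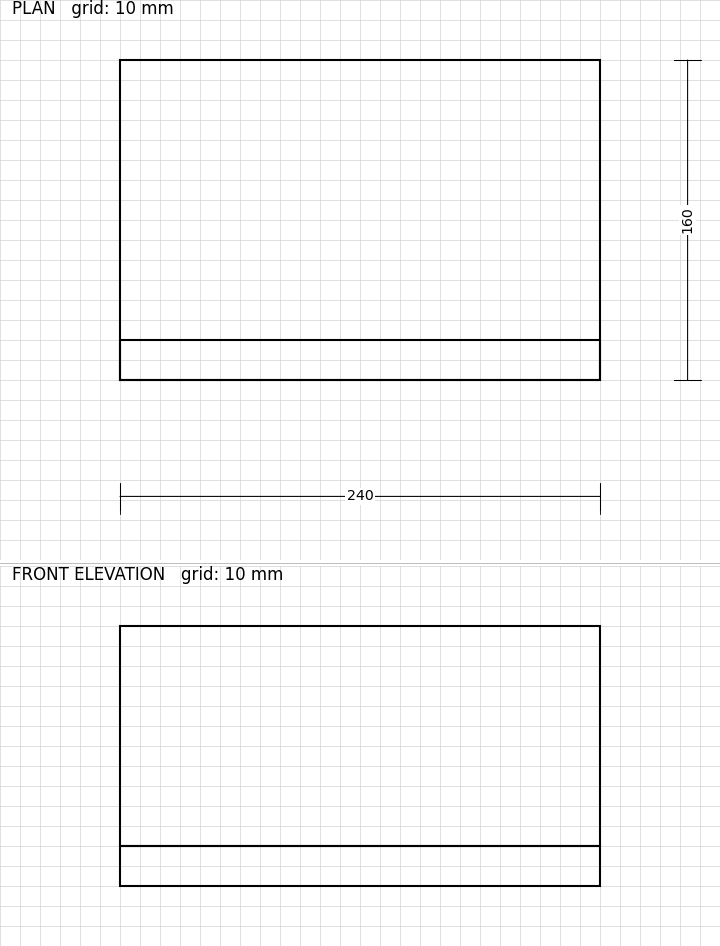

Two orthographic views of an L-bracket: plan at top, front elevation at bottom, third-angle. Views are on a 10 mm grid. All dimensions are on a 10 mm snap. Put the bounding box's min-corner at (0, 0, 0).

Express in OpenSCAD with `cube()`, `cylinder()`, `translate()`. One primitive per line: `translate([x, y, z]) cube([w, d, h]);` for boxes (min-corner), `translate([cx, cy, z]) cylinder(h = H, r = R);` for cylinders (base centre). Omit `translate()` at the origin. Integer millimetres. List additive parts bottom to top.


cube([240, 160, 20]);
translate([0, 0, 20]) cube([240, 20, 110]);
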